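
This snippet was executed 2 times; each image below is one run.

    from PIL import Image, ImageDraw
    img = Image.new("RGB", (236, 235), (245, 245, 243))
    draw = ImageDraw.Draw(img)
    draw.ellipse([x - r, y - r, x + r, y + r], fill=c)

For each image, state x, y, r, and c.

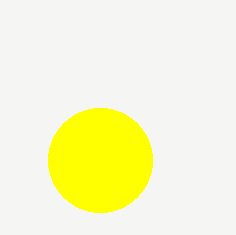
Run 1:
x = 100
y = 160
r = 52
c = 'yellow'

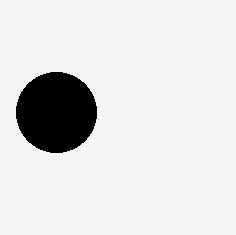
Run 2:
x = 56, y = 112, r = 40, c = 'black'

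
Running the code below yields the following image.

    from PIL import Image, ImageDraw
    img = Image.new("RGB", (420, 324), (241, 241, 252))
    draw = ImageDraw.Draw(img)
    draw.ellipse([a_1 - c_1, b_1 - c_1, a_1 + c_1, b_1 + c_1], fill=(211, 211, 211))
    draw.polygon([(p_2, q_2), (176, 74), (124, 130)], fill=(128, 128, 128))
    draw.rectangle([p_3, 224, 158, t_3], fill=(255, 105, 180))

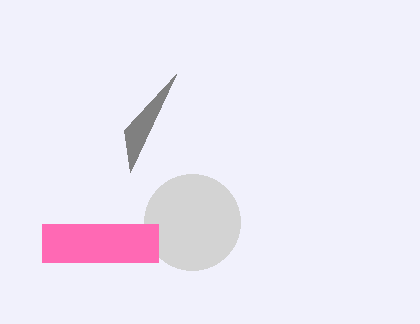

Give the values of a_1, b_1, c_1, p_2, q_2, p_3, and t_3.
a_1 = 192; b_1 = 222; c_1 = 48; p_2 = 130; q_2 = 172; p_3 = 42; t_3 = 262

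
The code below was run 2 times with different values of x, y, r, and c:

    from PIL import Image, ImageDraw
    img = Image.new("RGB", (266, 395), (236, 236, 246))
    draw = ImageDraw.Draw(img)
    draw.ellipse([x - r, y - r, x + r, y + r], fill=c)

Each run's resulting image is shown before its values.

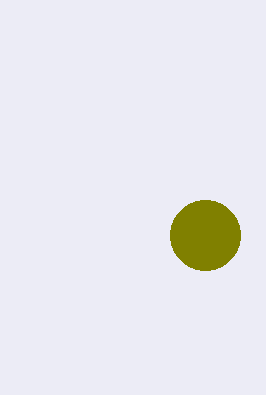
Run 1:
x = 205; y = 235; r = 35; c = 'olive'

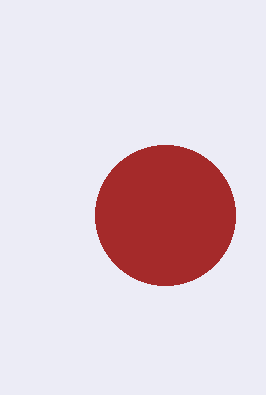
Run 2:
x = 165
y = 215
r = 70
c = 'brown'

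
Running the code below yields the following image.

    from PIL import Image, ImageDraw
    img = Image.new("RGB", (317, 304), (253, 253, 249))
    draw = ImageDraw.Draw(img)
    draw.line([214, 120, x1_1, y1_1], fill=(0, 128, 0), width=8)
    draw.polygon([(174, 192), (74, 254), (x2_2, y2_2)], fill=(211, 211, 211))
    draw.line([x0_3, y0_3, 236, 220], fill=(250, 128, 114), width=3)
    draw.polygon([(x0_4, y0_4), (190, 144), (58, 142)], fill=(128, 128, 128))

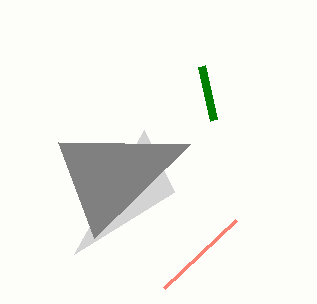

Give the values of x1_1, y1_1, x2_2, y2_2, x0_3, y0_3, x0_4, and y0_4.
x1_1 = 202; y1_1 = 66; x2_2 = 144; y2_2 = 130; x0_3 = 164; y0_3 = 288; x0_4 = 94; y0_4 = 238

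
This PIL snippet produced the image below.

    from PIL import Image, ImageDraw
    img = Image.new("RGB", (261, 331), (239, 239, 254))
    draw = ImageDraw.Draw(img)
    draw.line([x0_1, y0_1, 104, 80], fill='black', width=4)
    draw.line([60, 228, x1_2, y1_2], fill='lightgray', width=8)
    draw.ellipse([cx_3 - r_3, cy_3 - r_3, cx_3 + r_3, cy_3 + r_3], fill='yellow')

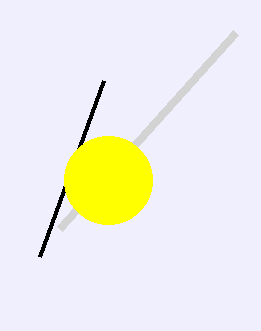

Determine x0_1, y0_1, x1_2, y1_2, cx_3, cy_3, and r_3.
x0_1 = 40, y0_1 = 256, x1_2 = 236, y1_2 = 32, cx_3 = 108, cy_3 = 180, r_3 = 44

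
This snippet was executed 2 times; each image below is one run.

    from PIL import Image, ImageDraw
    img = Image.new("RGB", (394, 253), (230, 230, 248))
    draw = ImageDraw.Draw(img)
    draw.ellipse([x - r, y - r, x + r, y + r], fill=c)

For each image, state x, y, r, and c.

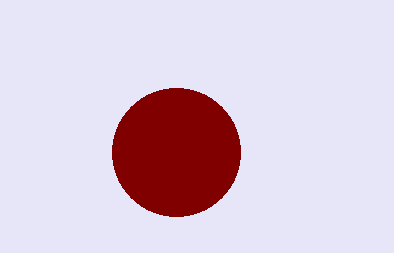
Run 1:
x = 176, y = 152, r = 64, c = 'maroon'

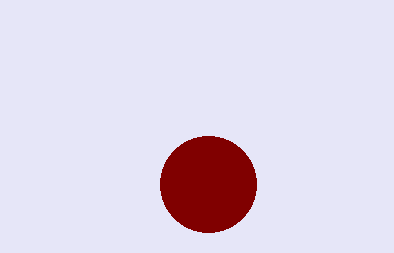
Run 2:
x = 208
y = 184
r = 48
c = 'maroon'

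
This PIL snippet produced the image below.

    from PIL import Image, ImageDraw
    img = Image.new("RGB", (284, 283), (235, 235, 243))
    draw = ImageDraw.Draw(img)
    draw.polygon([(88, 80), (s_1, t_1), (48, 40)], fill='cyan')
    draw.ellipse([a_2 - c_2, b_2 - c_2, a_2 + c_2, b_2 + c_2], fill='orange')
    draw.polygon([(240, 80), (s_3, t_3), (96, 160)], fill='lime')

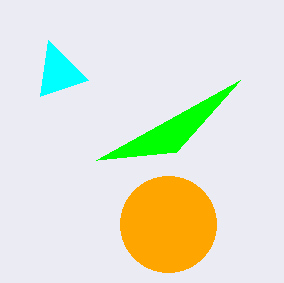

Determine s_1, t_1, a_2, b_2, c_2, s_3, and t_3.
s_1 = 40, t_1 = 96, a_2 = 168, b_2 = 224, c_2 = 48, s_3 = 176, t_3 = 152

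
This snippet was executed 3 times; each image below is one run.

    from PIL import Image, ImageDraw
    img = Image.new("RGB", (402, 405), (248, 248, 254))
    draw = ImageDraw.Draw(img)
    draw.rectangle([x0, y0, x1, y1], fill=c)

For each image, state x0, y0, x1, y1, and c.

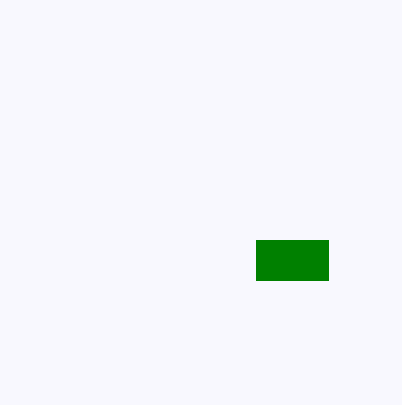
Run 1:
x0 = 256
y0 = 240
x1 = 328
y1 = 280
c = 'green'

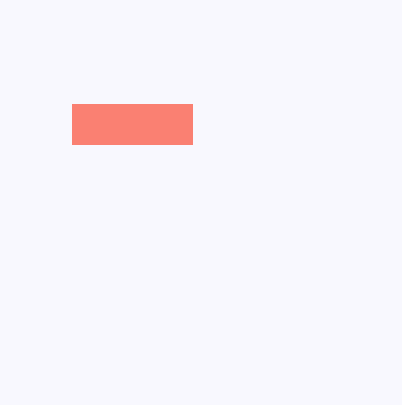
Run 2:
x0 = 72, y0 = 104, x1 = 192, y1 = 144, c = 'salmon'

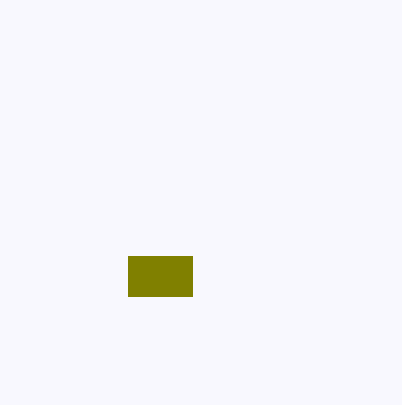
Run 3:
x0 = 128, y0 = 256, x1 = 192, y1 = 296, c = 'olive'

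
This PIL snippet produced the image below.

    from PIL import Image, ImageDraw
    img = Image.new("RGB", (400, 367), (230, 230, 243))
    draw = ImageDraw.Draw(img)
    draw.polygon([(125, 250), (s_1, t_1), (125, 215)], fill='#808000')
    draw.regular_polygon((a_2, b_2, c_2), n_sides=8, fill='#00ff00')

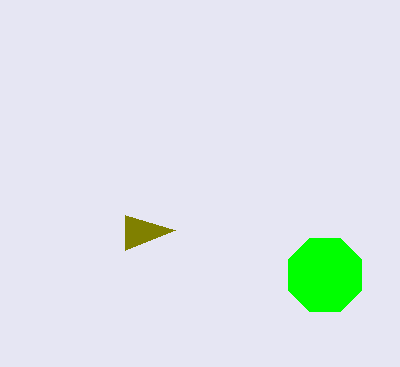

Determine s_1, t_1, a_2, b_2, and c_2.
s_1 = 175, t_1 = 230, a_2 = 325, b_2 = 275, c_2 = 40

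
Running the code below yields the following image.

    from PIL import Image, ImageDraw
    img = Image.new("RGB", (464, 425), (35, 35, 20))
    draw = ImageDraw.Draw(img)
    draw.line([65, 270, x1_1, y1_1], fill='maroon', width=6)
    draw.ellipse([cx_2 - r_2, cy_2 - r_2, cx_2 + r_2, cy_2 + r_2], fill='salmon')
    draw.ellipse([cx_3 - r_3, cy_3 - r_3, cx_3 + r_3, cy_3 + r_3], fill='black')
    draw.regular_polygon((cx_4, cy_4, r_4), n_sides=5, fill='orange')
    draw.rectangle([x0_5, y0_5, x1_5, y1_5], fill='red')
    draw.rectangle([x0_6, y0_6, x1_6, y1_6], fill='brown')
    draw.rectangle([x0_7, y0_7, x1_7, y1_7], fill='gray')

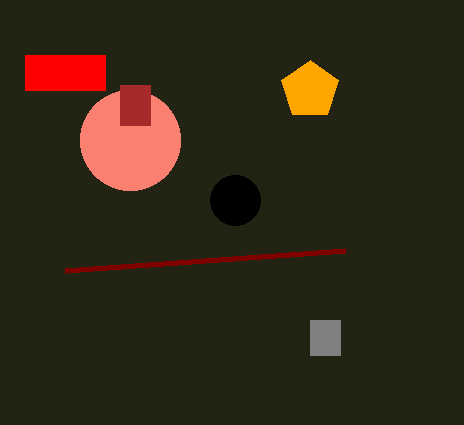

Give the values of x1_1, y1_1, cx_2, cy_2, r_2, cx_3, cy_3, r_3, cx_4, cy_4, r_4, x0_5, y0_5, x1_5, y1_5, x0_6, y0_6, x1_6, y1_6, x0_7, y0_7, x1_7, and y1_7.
x1_1 = 345
y1_1 = 250
cx_2 = 130
cy_2 = 140
r_2 = 50
cx_3 = 235
cy_3 = 200
r_3 = 25
cx_4 = 310
cy_4 = 90
r_4 = 30
x0_5 = 25
y0_5 = 55
x1_5 = 105
y1_5 = 90
x0_6 = 120
y0_6 = 85
x1_6 = 150
y1_6 = 125
x0_7 = 310
y0_7 = 320
x1_7 = 340
y1_7 = 355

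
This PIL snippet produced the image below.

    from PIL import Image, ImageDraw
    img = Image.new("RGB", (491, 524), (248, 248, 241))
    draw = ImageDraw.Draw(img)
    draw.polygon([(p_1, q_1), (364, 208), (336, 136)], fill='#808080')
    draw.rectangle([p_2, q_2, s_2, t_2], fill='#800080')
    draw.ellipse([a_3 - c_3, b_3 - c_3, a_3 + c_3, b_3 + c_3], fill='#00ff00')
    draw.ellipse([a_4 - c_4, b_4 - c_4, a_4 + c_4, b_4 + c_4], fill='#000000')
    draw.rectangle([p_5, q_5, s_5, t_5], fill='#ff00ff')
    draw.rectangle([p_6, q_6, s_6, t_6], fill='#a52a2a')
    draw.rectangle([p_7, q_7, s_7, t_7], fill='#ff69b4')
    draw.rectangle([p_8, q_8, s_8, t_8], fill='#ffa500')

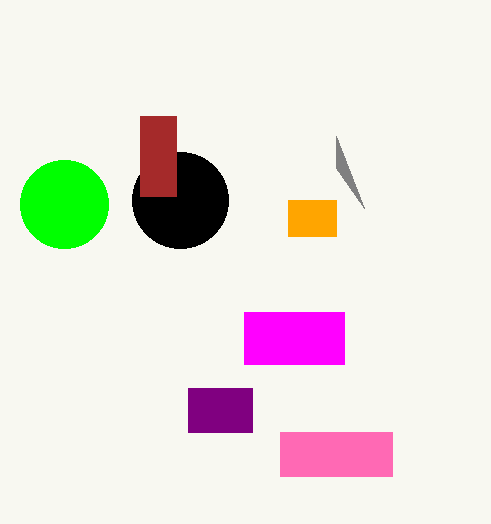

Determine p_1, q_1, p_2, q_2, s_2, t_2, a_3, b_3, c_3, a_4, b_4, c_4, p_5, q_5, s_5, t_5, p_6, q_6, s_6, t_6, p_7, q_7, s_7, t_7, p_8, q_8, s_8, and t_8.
p_1 = 336; q_1 = 168; p_2 = 188; q_2 = 388; s_2 = 252; t_2 = 432; a_3 = 64; b_3 = 204; c_3 = 44; a_4 = 180; b_4 = 200; c_4 = 48; p_5 = 244; q_5 = 312; s_5 = 344; t_5 = 364; p_6 = 140; q_6 = 116; s_6 = 176; t_6 = 196; p_7 = 280; q_7 = 432; s_7 = 392; t_7 = 476; p_8 = 288; q_8 = 200; s_8 = 336; t_8 = 236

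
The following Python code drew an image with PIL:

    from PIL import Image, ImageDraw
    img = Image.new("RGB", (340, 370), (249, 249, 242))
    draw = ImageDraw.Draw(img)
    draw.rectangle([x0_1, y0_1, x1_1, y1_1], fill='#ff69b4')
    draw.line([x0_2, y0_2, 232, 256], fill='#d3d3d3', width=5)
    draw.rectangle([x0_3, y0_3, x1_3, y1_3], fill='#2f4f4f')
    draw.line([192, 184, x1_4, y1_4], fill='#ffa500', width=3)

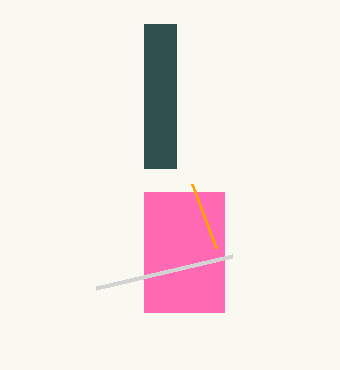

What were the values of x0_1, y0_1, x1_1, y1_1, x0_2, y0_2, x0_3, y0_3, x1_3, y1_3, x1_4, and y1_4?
x0_1 = 144; y0_1 = 192; x1_1 = 224; y1_1 = 312; x0_2 = 96; y0_2 = 288; x0_3 = 144; y0_3 = 24; x1_3 = 176; y1_3 = 168; x1_4 = 216; y1_4 = 248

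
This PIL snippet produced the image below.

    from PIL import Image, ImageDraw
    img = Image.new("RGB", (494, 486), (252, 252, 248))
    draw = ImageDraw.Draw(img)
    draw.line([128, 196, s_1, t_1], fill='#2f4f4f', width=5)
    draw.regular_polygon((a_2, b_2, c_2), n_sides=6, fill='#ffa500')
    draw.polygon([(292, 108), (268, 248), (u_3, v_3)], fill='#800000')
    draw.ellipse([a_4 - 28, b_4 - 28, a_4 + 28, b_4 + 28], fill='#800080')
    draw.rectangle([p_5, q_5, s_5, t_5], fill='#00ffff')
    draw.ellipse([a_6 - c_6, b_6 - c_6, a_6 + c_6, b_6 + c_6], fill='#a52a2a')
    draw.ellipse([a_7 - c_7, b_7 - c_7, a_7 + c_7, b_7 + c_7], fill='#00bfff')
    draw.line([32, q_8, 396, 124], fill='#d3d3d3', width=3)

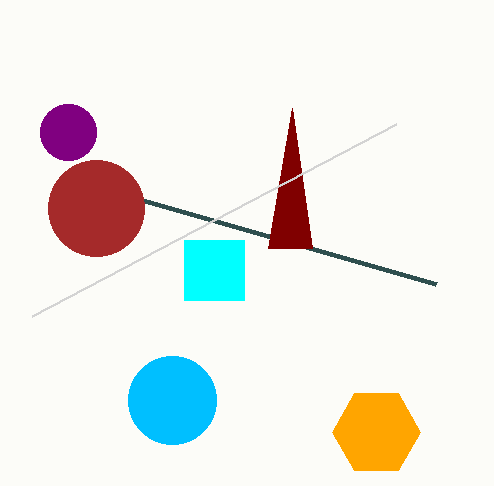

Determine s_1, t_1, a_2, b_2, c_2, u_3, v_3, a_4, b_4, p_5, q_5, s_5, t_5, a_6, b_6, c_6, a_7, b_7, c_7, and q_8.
s_1 = 436, t_1 = 284, a_2 = 376, b_2 = 432, c_2 = 44, u_3 = 312, v_3 = 248, a_4 = 68, b_4 = 132, p_5 = 184, q_5 = 240, s_5 = 244, t_5 = 300, a_6 = 96, b_6 = 208, c_6 = 48, a_7 = 172, b_7 = 400, c_7 = 44, q_8 = 316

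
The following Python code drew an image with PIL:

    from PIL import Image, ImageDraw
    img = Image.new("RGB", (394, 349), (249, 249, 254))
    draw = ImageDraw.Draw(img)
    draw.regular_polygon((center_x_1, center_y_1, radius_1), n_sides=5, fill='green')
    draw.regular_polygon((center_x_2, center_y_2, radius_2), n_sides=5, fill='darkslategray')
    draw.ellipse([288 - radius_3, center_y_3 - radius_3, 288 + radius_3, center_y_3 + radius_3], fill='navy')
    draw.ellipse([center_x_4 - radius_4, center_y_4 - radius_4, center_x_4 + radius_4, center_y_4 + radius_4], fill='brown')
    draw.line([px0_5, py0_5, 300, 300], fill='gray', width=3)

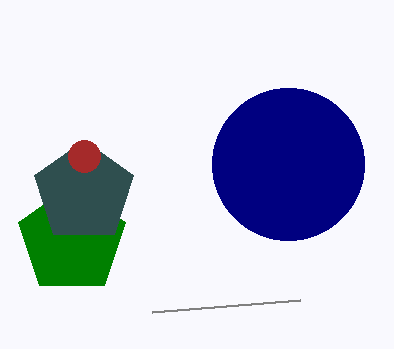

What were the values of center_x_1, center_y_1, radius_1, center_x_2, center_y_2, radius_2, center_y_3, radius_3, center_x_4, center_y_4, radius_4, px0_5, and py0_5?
center_x_1 = 72, center_y_1 = 240, radius_1 = 56, center_x_2 = 84, center_y_2 = 192, radius_2 = 52, center_y_3 = 164, radius_3 = 76, center_x_4 = 84, center_y_4 = 156, radius_4 = 16, px0_5 = 152, py0_5 = 312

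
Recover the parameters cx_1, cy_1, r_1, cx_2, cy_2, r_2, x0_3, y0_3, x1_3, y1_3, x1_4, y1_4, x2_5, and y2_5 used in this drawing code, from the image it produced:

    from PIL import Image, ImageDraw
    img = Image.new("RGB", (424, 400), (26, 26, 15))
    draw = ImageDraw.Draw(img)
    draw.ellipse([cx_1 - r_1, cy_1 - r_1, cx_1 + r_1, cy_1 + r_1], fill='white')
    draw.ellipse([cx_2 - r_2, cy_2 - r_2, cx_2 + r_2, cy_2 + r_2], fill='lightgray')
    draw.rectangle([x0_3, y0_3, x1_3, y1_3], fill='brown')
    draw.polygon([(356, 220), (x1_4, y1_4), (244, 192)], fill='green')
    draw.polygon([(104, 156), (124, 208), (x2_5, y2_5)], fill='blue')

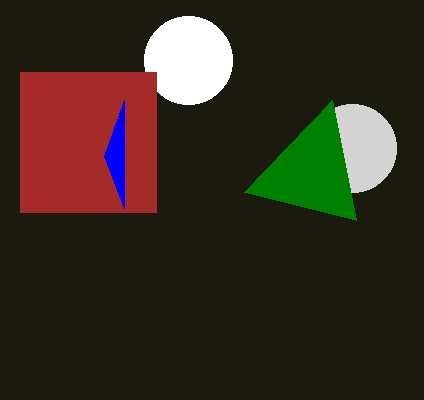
cx_1 = 188; cy_1 = 60; r_1 = 44; cx_2 = 352; cy_2 = 148; r_2 = 44; x0_3 = 20; y0_3 = 72; x1_3 = 156; y1_3 = 212; x1_4 = 332; y1_4 = 100; x2_5 = 124; y2_5 = 100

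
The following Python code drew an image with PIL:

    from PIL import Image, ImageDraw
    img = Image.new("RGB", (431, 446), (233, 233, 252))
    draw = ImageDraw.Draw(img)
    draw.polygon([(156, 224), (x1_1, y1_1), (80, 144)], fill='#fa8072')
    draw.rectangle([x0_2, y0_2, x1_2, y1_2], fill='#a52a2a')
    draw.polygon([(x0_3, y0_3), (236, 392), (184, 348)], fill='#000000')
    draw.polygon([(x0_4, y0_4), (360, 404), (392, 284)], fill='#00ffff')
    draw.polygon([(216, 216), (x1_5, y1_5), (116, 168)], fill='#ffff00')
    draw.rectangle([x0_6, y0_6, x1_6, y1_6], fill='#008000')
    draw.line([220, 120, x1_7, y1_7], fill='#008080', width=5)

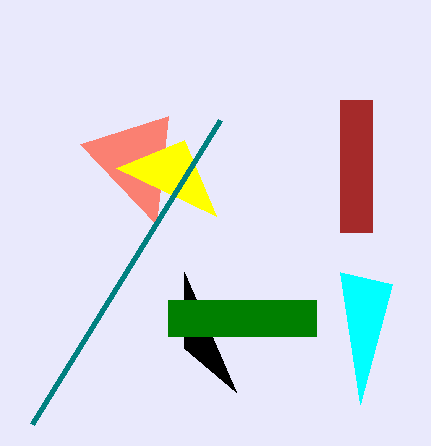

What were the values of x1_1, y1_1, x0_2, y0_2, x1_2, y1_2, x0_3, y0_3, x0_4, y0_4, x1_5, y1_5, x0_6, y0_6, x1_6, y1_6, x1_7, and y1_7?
x1_1 = 168; y1_1 = 116; x0_2 = 340; y0_2 = 100; x1_2 = 372; y1_2 = 232; x0_3 = 184; y0_3 = 272; x0_4 = 340; y0_4 = 272; x1_5 = 184; y1_5 = 140; x0_6 = 168; y0_6 = 300; x1_6 = 316; y1_6 = 336; x1_7 = 32; y1_7 = 424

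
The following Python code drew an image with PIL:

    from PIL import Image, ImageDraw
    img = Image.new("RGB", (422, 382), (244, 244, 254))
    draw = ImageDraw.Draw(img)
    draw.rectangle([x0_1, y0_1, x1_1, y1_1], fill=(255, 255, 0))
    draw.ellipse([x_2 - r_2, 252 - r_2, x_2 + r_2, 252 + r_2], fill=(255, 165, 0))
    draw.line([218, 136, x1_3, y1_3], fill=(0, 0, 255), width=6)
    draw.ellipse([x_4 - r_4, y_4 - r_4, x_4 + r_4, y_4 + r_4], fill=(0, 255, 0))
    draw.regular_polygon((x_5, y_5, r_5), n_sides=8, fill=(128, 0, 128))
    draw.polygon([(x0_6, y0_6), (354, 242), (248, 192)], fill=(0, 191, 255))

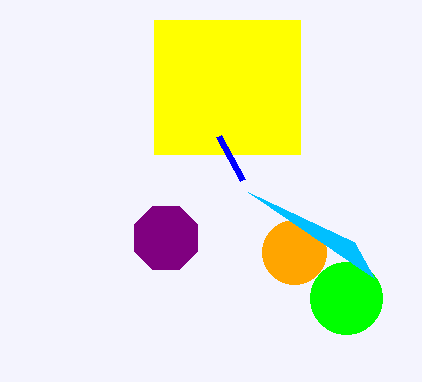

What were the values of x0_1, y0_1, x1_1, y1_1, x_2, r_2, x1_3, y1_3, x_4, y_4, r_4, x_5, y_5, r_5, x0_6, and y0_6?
x0_1 = 154, y0_1 = 20, x1_1 = 300, y1_1 = 154, x_2 = 294, r_2 = 32, x1_3 = 242, y1_3 = 180, x_4 = 346, y_4 = 298, r_4 = 36, x_5 = 166, y_5 = 238, r_5 = 34, x0_6 = 374, y0_6 = 278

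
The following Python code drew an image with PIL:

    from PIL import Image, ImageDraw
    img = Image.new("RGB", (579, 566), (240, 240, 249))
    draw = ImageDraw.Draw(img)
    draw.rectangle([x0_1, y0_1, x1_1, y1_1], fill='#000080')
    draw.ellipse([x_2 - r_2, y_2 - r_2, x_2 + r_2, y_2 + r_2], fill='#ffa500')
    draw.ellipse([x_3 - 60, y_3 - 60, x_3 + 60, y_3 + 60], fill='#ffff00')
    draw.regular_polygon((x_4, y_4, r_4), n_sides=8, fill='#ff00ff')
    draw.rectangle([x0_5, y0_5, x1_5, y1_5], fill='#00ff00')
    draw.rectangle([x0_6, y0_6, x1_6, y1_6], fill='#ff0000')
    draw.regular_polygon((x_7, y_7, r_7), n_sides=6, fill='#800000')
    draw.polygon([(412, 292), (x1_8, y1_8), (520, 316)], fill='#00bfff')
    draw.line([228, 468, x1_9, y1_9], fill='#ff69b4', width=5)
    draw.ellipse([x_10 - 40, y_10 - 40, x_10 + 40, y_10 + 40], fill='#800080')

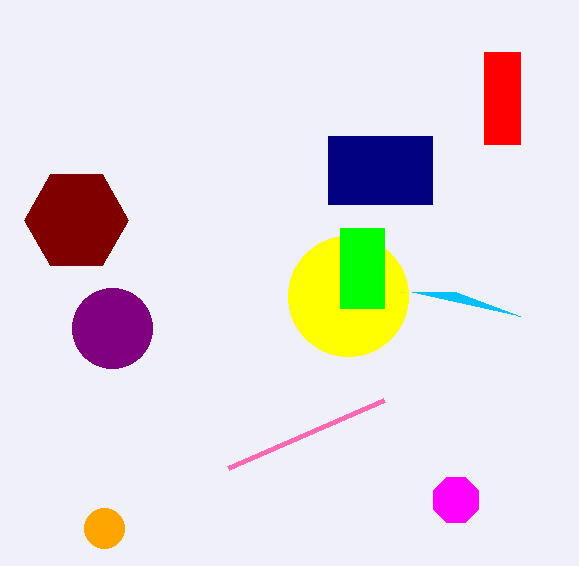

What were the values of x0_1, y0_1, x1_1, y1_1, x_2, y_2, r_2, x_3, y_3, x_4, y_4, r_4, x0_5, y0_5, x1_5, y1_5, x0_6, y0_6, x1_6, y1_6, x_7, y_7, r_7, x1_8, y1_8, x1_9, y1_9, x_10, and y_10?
x0_1 = 328; y0_1 = 136; x1_1 = 432; y1_1 = 204; x_2 = 104; y_2 = 528; r_2 = 20; x_3 = 348; y_3 = 296; x_4 = 456; y_4 = 500; r_4 = 24; x0_5 = 340; y0_5 = 228; x1_5 = 384; y1_5 = 308; x0_6 = 484; y0_6 = 52; x1_6 = 520; y1_6 = 144; x_7 = 76; y_7 = 220; r_7 = 52; x1_8 = 456; y1_8 = 292; x1_9 = 384; y1_9 = 400; x_10 = 112; y_10 = 328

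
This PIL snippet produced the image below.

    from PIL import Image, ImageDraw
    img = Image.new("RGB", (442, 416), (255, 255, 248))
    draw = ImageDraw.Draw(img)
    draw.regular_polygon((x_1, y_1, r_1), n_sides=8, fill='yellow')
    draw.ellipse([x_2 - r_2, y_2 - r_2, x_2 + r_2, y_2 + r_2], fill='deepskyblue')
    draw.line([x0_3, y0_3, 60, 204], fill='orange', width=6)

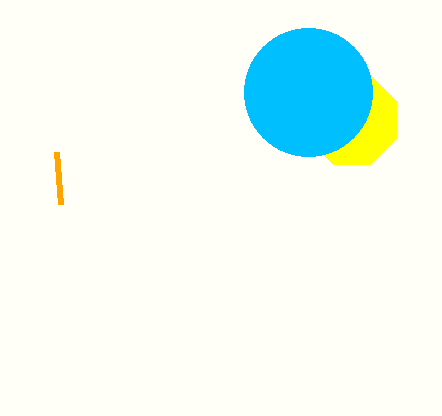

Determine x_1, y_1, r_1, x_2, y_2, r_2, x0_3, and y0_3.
x_1 = 352; y_1 = 120; r_1 = 48; x_2 = 308; y_2 = 92; r_2 = 64; x0_3 = 56; y0_3 = 152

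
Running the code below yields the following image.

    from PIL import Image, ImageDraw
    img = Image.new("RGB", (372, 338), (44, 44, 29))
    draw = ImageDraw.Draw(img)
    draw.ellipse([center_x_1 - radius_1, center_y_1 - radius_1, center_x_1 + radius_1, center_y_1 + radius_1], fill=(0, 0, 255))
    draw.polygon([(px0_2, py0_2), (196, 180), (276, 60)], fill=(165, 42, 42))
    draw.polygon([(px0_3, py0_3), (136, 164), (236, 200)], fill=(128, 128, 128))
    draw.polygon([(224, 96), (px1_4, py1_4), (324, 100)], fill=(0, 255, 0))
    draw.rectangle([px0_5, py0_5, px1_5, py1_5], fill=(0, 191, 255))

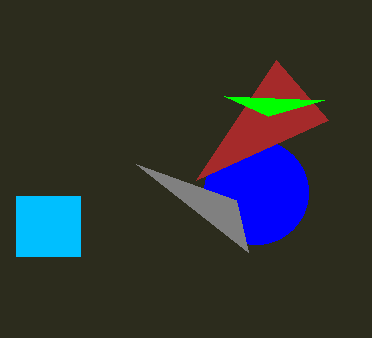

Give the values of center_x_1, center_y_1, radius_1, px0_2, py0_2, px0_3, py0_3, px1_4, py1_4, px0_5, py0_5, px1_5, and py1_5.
center_x_1 = 256, center_y_1 = 192, radius_1 = 52, px0_2 = 328, py0_2 = 120, px0_3 = 248, py0_3 = 252, px1_4 = 268, py1_4 = 116, px0_5 = 16, py0_5 = 196, px1_5 = 80, py1_5 = 256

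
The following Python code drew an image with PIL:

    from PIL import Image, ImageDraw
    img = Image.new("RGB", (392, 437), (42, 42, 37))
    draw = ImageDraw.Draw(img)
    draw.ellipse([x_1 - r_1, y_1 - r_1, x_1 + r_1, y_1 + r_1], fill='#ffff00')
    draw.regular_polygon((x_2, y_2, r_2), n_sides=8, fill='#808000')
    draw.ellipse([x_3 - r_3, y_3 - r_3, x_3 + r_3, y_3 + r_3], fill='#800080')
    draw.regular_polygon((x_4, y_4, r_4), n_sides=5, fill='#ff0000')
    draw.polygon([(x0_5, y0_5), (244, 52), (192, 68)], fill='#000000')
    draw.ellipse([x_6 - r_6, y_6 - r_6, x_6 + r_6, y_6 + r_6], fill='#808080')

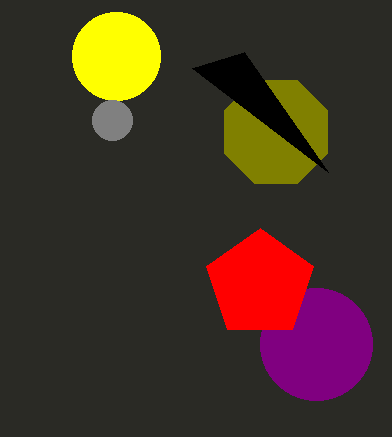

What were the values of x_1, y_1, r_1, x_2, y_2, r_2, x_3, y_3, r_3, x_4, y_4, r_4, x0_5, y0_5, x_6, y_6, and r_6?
x_1 = 116
y_1 = 56
r_1 = 44
x_2 = 276
y_2 = 132
r_2 = 56
x_3 = 316
y_3 = 344
r_3 = 56
x_4 = 260
y_4 = 284
r_4 = 56
x0_5 = 328
y0_5 = 172
x_6 = 112
y_6 = 120
r_6 = 20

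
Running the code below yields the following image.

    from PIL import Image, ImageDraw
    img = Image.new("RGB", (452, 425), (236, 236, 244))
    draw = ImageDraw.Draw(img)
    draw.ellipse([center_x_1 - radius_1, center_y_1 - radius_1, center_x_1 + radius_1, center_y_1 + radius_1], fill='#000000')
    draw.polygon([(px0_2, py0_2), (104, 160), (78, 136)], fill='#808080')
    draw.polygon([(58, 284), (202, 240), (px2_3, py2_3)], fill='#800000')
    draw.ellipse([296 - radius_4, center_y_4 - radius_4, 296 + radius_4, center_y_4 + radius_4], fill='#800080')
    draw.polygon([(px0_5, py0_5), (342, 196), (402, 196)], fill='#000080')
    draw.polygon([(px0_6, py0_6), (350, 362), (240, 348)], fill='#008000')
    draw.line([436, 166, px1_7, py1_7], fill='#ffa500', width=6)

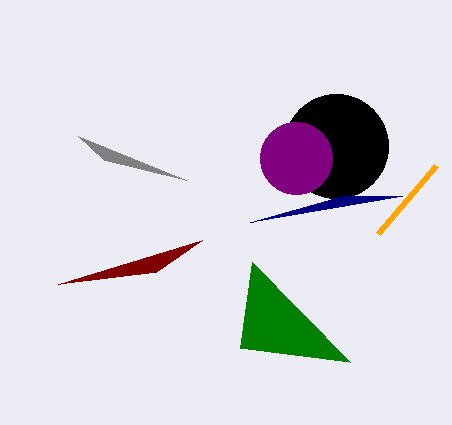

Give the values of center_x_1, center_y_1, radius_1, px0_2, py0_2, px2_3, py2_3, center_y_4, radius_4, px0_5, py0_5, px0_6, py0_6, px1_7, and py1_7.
center_x_1 = 336; center_y_1 = 146; radius_1 = 52; px0_2 = 186; py0_2 = 180; px2_3 = 156; py2_3 = 272; center_y_4 = 158; radius_4 = 36; px0_5 = 250; py0_5 = 222; px0_6 = 252; py0_6 = 262; px1_7 = 378; py1_7 = 234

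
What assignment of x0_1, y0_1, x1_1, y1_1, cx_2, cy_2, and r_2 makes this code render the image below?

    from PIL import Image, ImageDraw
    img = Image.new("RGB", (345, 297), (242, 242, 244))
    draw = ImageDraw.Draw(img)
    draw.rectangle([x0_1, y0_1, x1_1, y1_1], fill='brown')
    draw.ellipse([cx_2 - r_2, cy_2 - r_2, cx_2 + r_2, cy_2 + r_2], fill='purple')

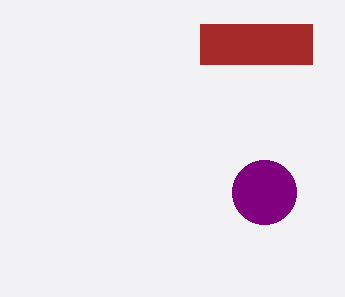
x0_1 = 200
y0_1 = 24
x1_1 = 312
y1_1 = 64
cx_2 = 264
cy_2 = 192
r_2 = 32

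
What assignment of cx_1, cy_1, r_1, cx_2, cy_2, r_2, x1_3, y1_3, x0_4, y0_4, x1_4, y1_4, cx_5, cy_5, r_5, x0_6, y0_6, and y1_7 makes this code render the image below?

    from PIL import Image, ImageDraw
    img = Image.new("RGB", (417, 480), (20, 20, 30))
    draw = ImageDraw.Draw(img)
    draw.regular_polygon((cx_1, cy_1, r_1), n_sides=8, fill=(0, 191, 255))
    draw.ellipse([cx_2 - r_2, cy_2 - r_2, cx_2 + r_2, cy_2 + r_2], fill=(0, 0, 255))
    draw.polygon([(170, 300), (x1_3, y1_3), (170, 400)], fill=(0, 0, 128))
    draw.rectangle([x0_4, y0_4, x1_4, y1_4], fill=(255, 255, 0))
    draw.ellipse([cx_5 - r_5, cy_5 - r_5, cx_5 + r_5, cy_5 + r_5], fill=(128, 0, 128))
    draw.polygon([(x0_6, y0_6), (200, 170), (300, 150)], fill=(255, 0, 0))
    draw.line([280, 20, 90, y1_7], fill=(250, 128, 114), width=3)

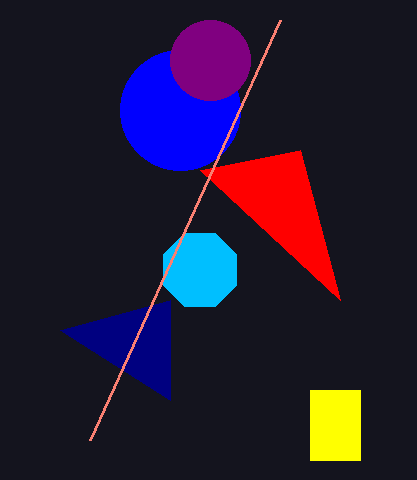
cx_1 = 200; cy_1 = 270; r_1 = 40; cx_2 = 180; cy_2 = 110; r_2 = 60; x1_3 = 60; y1_3 = 330; x0_4 = 310; y0_4 = 390; x1_4 = 360; y1_4 = 460; cx_5 = 210; cy_5 = 60; r_5 = 40; x0_6 = 340; y0_6 = 300; y1_7 = 440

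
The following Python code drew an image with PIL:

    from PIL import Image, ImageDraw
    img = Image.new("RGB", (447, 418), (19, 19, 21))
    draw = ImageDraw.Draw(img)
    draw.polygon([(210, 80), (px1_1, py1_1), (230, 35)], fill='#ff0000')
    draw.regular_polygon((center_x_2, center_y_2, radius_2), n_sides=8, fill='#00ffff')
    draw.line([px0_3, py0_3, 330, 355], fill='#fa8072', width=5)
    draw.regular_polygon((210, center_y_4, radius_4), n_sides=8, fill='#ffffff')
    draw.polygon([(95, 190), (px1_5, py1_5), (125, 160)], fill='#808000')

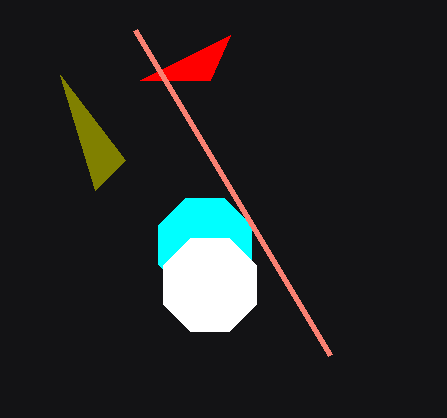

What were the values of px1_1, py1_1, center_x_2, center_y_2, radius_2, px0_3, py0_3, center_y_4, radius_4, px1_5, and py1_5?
px1_1 = 140; py1_1 = 80; center_x_2 = 205; center_y_2 = 245; radius_2 = 50; px0_3 = 135; py0_3 = 30; center_y_4 = 285; radius_4 = 50; px1_5 = 60; py1_5 = 75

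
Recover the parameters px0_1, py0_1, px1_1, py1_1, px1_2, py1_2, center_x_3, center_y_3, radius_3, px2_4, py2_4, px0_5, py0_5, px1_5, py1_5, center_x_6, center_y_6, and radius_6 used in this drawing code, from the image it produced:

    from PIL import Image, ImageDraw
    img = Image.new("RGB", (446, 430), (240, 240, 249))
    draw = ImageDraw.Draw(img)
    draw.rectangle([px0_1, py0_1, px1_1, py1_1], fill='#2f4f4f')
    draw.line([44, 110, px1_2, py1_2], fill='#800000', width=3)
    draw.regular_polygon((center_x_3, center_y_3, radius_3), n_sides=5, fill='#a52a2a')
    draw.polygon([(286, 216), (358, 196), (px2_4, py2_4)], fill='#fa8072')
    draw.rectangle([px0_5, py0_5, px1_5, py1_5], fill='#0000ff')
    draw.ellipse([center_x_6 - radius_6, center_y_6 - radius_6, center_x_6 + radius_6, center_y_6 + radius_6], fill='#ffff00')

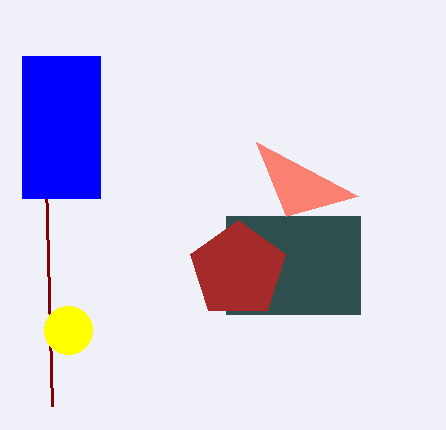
px0_1 = 226, py0_1 = 216, px1_1 = 360, py1_1 = 314, px1_2 = 52, py1_2 = 406, center_x_3 = 238, center_y_3 = 270, radius_3 = 50, px2_4 = 256, py2_4 = 142, px0_5 = 22, py0_5 = 56, px1_5 = 100, py1_5 = 198, center_x_6 = 68, center_y_6 = 330, radius_6 = 24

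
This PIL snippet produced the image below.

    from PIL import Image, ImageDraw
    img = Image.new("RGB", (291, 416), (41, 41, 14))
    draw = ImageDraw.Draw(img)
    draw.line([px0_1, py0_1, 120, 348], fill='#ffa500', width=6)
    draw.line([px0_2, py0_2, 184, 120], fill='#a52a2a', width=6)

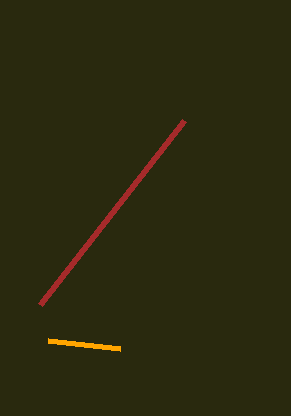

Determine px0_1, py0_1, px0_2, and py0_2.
px0_1 = 48; py0_1 = 340; px0_2 = 40; py0_2 = 304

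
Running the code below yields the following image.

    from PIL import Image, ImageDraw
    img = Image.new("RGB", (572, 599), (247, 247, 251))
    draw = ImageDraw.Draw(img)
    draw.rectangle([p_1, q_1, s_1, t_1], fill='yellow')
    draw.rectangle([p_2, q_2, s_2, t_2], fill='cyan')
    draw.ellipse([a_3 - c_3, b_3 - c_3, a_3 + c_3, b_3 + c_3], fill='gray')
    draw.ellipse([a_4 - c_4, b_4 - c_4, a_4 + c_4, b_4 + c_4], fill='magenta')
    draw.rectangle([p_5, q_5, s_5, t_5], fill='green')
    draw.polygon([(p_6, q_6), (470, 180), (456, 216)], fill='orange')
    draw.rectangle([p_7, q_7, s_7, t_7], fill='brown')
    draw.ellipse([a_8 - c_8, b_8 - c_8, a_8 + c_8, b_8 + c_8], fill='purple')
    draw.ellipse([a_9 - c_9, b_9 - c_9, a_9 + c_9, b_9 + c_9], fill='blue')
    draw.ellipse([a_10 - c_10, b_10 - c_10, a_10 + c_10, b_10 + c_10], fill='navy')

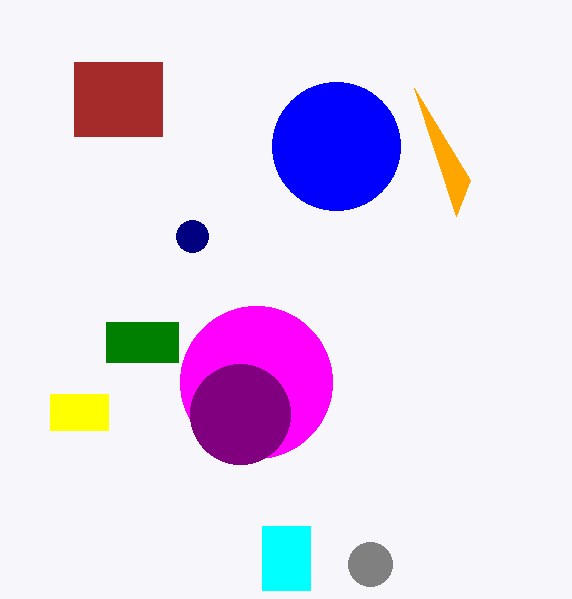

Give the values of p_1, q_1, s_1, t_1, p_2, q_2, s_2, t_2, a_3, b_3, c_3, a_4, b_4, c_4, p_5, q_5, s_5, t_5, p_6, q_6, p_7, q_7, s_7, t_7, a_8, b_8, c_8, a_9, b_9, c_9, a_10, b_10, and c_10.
p_1 = 50, q_1 = 394, s_1 = 108, t_1 = 430, p_2 = 262, q_2 = 526, s_2 = 310, t_2 = 590, a_3 = 370, b_3 = 564, c_3 = 22, a_4 = 256, b_4 = 382, c_4 = 76, p_5 = 106, q_5 = 322, s_5 = 178, t_5 = 362, p_6 = 414, q_6 = 88, p_7 = 74, q_7 = 62, s_7 = 162, t_7 = 136, a_8 = 240, b_8 = 414, c_8 = 50, a_9 = 336, b_9 = 146, c_9 = 64, a_10 = 192, b_10 = 236, c_10 = 16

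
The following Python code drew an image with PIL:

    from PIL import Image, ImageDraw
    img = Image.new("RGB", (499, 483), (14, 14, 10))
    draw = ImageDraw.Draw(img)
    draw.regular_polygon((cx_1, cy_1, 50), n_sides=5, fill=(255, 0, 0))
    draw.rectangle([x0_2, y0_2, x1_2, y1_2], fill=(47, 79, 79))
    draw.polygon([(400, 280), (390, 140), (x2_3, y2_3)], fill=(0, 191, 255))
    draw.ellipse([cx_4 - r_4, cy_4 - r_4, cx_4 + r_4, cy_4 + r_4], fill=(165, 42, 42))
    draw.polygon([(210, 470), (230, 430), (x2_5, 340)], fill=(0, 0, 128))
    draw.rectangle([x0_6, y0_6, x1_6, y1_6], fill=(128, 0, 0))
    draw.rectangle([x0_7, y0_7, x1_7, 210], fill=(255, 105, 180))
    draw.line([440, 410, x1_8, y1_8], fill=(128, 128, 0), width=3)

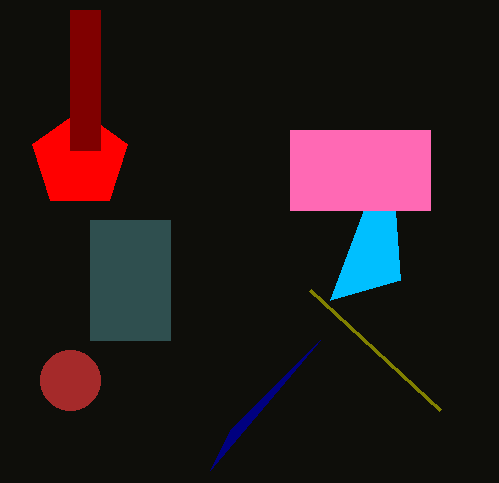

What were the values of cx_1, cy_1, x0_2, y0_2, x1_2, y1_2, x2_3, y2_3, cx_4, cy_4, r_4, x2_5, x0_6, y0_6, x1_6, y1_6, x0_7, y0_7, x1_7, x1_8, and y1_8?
cx_1 = 80
cy_1 = 160
x0_2 = 90
y0_2 = 220
x1_2 = 170
y1_2 = 340
x2_3 = 330
y2_3 = 300
cx_4 = 70
cy_4 = 380
r_4 = 30
x2_5 = 320
x0_6 = 70
y0_6 = 10
x1_6 = 100
y1_6 = 150
x0_7 = 290
y0_7 = 130
x1_7 = 430
x1_8 = 310
y1_8 = 290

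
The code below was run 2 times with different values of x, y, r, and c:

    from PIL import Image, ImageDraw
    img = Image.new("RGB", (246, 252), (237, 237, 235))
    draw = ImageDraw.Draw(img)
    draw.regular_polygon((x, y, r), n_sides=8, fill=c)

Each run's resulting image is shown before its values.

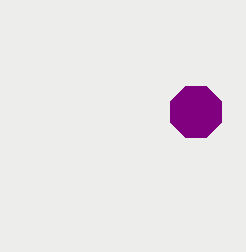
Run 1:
x = 196
y = 112
r = 28
c = 'purple'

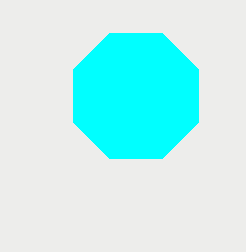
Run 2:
x = 136
y = 96
r = 68
c = 'cyan'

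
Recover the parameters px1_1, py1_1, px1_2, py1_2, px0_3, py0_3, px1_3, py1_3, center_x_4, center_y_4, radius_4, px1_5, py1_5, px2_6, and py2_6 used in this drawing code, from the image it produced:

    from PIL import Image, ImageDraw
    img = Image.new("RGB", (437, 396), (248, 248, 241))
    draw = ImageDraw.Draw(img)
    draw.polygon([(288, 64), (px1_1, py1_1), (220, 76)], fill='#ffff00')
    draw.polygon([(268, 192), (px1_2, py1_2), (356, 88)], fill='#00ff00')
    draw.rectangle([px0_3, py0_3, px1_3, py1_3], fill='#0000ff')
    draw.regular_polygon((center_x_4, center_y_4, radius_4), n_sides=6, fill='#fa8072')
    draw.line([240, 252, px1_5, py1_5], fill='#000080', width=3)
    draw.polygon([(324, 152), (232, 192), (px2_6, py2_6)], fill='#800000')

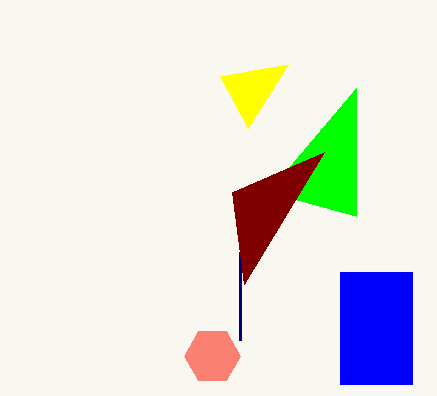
px1_1 = 248
py1_1 = 128
px1_2 = 356
py1_2 = 216
px0_3 = 340
py0_3 = 272
px1_3 = 412
py1_3 = 384
center_x_4 = 212
center_y_4 = 356
radius_4 = 28
px1_5 = 240
py1_5 = 340
px2_6 = 244
py2_6 = 284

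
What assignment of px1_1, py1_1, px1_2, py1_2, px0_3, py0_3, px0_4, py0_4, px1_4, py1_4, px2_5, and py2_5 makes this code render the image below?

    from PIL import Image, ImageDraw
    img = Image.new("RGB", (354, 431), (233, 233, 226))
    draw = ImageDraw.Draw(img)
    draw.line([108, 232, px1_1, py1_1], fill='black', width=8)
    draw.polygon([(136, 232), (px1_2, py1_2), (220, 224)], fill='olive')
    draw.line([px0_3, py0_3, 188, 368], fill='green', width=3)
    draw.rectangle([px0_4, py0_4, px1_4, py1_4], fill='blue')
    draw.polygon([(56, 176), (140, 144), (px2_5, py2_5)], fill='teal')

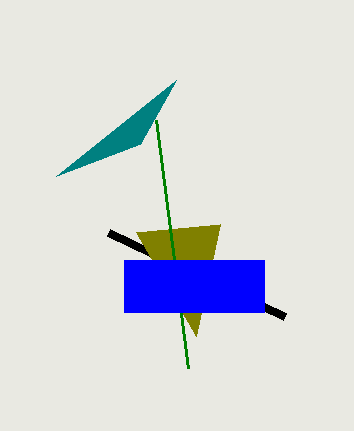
px1_1 = 284
py1_1 = 316
px1_2 = 196
py1_2 = 336
px0_3 = 156
py0_3 = 120
px0_4 = 124
py0_4 = 260
px1_4 = 264
py1_4 = 312
px2_5 = 176
py2_5 = 80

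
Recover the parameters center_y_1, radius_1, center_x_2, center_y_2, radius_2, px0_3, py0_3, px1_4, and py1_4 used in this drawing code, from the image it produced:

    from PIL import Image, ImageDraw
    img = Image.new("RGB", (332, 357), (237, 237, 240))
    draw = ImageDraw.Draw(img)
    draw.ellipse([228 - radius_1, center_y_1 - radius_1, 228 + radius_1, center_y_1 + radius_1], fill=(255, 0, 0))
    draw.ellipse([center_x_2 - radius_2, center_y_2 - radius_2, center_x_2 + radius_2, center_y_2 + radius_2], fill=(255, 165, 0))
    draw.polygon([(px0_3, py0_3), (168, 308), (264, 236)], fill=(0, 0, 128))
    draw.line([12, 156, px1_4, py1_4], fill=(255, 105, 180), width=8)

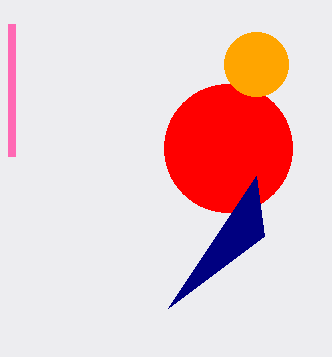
center_y_1 = 148; radius_1 = 64; center_x_2 = 256; center_y_2 = 64; radius_2 = 32; px0_3 = 256; py0_3 = 176; px1_4 = 12; py1_4 = 24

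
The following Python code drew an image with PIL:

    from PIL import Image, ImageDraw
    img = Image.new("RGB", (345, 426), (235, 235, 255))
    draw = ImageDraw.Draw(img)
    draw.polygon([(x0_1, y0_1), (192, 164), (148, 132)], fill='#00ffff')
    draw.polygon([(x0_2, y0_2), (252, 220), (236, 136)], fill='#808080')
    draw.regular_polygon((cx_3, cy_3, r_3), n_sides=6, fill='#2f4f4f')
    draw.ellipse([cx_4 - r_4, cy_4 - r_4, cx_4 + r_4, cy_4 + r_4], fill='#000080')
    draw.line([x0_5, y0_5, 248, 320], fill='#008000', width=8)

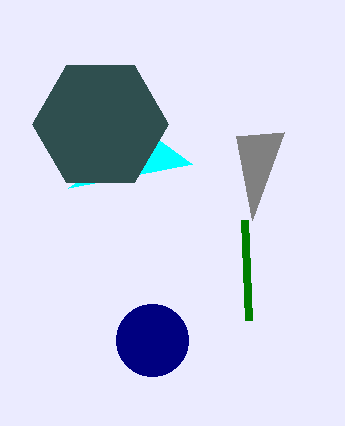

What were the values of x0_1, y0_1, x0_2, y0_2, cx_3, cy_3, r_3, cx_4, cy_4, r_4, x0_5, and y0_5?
x0_1 = 68, y0_1 = 188, x0_2 = 284, y0_2 = 132, cx_3 = 100, cy_3 = 124, r_3 = 68, cx_4 = 152, cy_4 = 340, r_4 = 36, x0_5 = 244, y0_5 = 220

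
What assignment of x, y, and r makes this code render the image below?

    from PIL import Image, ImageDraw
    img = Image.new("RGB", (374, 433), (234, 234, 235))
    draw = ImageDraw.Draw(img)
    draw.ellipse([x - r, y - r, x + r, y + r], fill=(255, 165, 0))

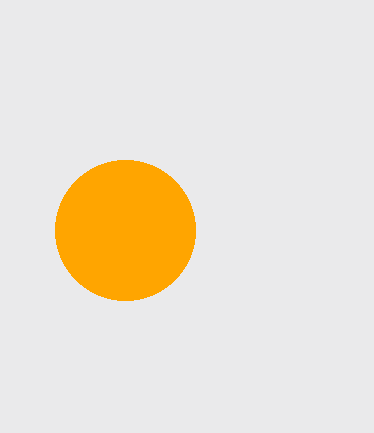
x = 125, y = 230, r = 70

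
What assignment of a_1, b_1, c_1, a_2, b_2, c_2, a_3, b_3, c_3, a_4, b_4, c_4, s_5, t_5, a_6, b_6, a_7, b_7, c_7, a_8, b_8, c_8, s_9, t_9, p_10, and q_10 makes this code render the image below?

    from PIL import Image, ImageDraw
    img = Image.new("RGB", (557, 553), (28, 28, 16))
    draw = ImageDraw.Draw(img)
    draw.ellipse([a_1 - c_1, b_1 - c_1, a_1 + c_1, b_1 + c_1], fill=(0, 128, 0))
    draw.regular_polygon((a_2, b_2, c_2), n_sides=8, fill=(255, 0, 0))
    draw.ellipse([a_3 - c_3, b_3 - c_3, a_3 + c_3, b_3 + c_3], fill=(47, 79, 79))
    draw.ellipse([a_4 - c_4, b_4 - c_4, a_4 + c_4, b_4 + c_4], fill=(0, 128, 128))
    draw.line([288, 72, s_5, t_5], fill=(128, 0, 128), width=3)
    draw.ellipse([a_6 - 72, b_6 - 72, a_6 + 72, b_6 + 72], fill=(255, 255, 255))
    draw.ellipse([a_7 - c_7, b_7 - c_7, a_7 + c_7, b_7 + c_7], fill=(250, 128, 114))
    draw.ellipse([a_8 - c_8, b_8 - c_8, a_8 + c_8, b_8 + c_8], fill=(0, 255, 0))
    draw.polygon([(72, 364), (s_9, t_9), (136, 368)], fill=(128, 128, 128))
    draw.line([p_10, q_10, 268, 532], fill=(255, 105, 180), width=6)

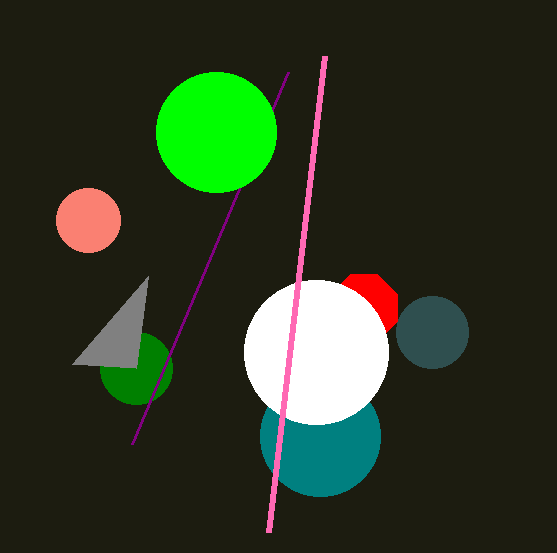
a_1 = 136
b_1 = 368
c_1 = 36
a_2 = 364
b_2 = 308
c_2 = 36
a_3 = 432
b_3 = 332
c_3 = 36
a_4 = 320
b_4 = 436
c_4 = 60
s_5 = 132
t_5 = 444
a_6 = 316
b_6 = 352
a_7 = 88
b_7 = 220
c_7 = 32
a_8 = 216
b_8 = 132
c_8 = 60
s_9 = 148
t_9 = 276
p_10 = 324
q_10 = 56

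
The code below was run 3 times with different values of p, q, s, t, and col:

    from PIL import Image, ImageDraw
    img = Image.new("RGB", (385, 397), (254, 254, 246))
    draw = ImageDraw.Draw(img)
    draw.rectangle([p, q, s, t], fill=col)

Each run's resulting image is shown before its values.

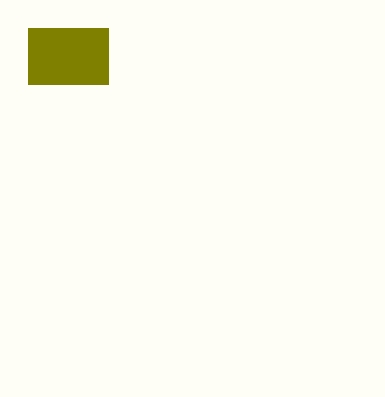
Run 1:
p = 28
q = 28
s = 108
t = 84
col = 'olive'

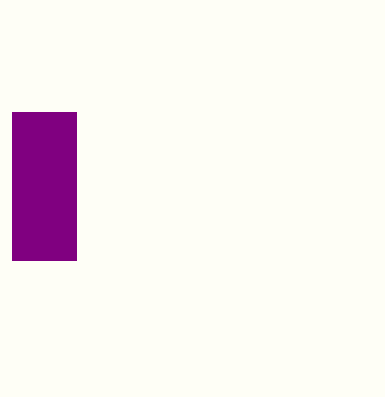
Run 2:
p = 12
q = 112
s = 76
t = 260
col = 'purple'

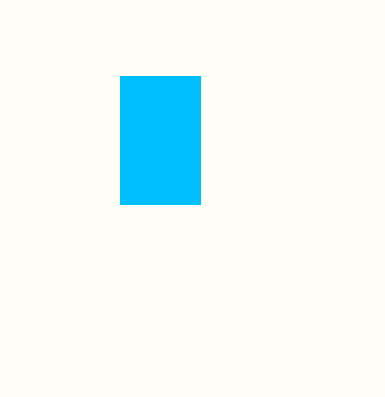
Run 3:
p = 120, q = 76, s = 200, t = 204, col = 'deepskyblue'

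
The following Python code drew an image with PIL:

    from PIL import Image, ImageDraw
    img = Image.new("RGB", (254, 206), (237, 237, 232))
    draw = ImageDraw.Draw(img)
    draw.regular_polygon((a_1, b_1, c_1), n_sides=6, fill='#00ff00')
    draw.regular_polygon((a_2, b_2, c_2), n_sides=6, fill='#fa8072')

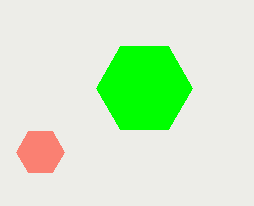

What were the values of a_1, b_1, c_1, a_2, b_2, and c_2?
a_1 = 144
b_1 = 88
c_1 = 48
a_2 = 40
b_2 = 152
c_2 = 24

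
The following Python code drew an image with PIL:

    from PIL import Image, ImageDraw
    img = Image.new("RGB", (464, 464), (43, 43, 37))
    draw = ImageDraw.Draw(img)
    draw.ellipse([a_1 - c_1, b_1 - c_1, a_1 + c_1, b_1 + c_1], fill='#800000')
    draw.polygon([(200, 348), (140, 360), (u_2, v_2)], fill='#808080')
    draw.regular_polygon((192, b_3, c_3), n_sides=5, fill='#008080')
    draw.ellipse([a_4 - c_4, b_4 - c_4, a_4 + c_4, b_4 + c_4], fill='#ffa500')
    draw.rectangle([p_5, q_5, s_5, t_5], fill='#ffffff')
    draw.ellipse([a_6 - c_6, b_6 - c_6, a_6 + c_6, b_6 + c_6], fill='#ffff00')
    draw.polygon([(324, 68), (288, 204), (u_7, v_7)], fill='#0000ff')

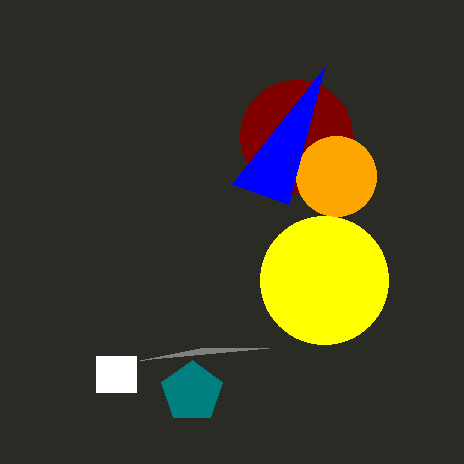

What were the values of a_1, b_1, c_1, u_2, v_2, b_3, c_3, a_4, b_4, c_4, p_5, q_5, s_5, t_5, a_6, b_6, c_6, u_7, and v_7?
a_1 = 296; b_1 = 136; c_1 = 56; u_2 = 268; v_2 = 348; b_3 = 392; c_3 = 32; a_4 = 336; b_4 = 176; c_4 = 40; p_5 = 96; q_5 = 356; s_5 = 136; t_5 = 392; a_6 = 324; b_6 = 280; c_6 = 64; u_7 = 232; v_7 = 184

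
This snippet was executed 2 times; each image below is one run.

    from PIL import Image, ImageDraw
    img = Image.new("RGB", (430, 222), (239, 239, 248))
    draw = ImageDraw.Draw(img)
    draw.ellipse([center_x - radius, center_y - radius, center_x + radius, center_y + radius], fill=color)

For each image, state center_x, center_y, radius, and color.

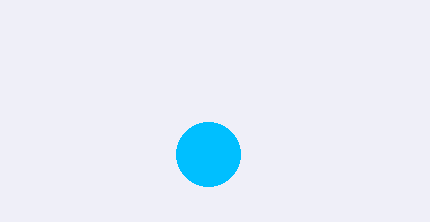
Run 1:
center_x = 208, center_y = 154, radius = 32, color = 'deepskyblue'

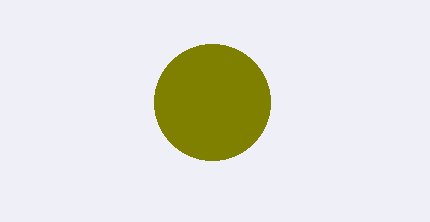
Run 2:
center_x = 212, center_y = 102, radius = 58, color = 'olive'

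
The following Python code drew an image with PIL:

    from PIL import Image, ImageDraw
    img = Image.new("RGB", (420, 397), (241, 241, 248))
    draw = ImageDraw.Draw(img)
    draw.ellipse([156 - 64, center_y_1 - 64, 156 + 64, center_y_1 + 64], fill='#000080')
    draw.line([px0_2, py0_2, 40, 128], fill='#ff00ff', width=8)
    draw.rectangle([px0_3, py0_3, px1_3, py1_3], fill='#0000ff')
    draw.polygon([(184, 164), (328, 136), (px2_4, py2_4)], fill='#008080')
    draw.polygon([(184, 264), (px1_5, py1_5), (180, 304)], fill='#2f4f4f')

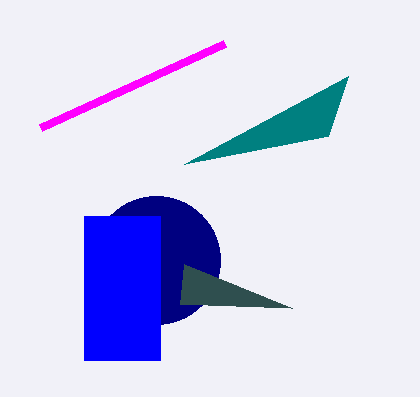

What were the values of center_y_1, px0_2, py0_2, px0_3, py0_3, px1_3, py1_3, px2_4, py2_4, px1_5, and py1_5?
center_y_1 = 260, px0_2 = 224, py0_2 = 44, px0_3 = 84, py0_3 = 216, px1_3 = 160, py1_3 = 360, px2_4 = 348, py2_4 = 76, px1_5 = 292, py1_5 = 308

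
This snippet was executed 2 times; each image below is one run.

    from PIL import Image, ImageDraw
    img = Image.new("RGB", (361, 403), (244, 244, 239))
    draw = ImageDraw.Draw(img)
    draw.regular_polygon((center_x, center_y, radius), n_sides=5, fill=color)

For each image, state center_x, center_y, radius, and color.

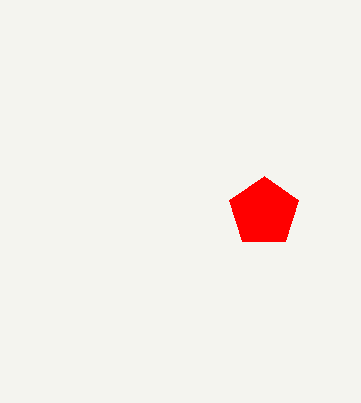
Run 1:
center_x = 264; center_y = 212; radius = 36; color = 'red'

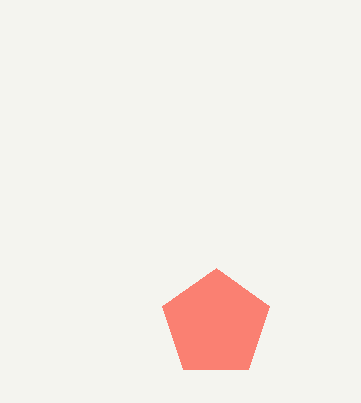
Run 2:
center_x = 216; center_y = 324; radius = 56; color = 'salmon'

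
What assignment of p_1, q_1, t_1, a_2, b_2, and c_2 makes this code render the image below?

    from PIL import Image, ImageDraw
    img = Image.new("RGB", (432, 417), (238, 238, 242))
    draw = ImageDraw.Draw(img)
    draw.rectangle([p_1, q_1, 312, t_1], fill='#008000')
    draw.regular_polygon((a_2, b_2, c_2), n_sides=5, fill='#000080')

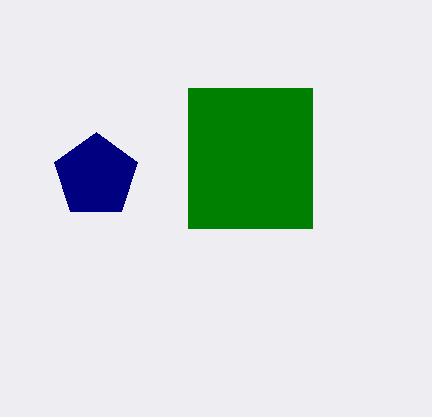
p_1 = 188
q_1 = 88
t_1 = 228
a_2 = 96
b_2 = 176
c_2 = 44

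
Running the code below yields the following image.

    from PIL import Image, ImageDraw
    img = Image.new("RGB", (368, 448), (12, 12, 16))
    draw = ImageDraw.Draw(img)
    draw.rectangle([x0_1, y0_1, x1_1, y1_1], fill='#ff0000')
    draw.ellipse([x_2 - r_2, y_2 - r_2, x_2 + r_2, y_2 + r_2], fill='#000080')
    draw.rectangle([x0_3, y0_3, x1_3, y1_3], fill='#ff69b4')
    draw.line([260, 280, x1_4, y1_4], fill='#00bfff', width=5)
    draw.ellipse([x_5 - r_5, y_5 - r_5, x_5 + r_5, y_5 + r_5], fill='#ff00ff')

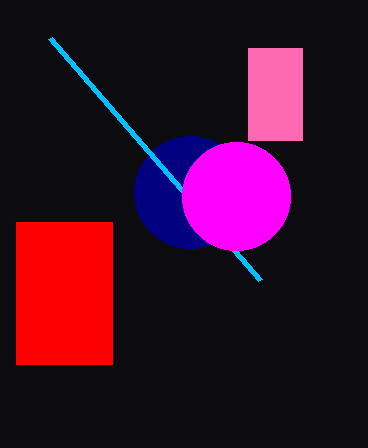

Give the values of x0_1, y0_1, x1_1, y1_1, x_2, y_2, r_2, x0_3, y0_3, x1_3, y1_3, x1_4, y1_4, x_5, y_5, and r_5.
x0_1 = 16, y0_1 = 222, x1_1 = 112, y1_1 = 364, x_2 = 190, y_2 = 192, r_2 = 56, x0_3 = 248, y0_3 = 48, x1_3 = 302, y1_3 = 140, x1_4 = 50, y1_4 = 38, x_5 = 236, y_5 = 196, r_5 = 54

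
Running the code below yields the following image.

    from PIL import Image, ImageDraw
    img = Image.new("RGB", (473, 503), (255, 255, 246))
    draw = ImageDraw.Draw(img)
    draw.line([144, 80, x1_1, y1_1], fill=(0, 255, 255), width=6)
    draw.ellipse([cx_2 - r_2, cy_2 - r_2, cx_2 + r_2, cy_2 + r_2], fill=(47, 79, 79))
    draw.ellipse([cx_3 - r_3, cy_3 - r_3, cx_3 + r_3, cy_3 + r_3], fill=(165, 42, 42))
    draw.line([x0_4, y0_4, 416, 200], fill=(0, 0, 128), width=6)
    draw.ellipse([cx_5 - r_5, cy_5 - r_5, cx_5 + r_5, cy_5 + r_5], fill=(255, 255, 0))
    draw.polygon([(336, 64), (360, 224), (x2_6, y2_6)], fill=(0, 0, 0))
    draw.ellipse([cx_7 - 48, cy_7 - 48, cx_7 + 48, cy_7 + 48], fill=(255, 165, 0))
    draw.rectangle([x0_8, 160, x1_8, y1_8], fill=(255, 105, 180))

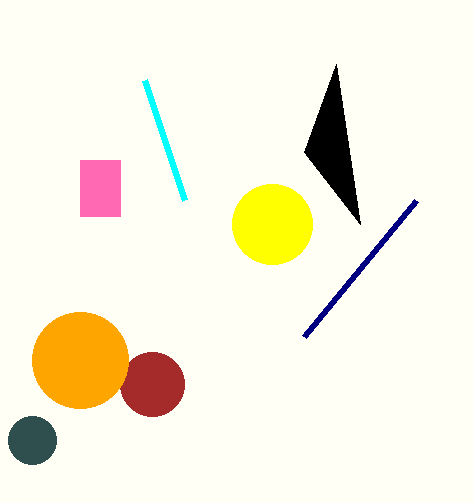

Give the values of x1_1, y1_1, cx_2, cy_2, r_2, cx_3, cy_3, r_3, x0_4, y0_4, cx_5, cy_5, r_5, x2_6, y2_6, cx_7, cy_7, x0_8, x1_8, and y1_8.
x1_1 = 184; y1_1 = 200; cx_2 = 32; cy_2 = 440; r_2 = 24; cx_3 = 152; cy_3 = 384; r_3 = 32; x0_4 = 304; y0_4 = 336; cx_5 = 272; cy_5 = 224; r_5 = 40; x2_6 = 304; y2_6 = 152; cx_7 = 80; cy_7 = 360; x0_8 = 80; x1_8 = 120; y1_8 = 216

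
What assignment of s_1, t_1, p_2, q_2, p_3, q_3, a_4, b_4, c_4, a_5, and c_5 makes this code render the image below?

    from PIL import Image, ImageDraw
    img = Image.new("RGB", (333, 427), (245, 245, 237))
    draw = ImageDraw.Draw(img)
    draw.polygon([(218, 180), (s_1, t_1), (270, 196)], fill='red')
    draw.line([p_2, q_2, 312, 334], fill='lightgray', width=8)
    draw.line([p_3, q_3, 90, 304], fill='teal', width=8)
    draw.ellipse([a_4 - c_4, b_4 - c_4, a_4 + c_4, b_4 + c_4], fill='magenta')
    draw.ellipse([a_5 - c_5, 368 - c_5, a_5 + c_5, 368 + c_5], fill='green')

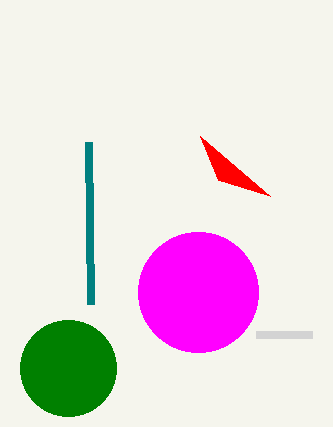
s_1 = 200
t_1 = 136
p_2 = 256
q_2 = 334
p_3 = 88
q_3 = 142
a_4 = 198
b_4 = 292
c_4 = 60
a_5 = 68
c_5 = 48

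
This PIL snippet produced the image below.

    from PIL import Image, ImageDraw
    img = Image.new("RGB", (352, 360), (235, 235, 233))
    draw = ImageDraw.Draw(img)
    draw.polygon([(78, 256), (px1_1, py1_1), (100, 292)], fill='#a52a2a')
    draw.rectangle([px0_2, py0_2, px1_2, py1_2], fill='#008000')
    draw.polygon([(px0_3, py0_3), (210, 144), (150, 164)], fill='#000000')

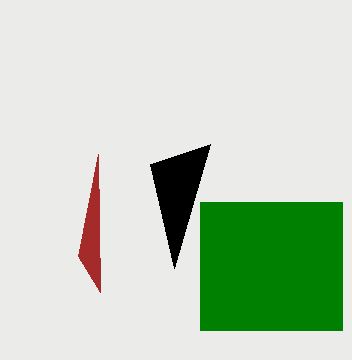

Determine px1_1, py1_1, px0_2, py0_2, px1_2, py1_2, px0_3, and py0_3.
px1_1 = 98, py1_1 = 154, px0_2 = 200, py0_2 = 202, px1_2 = 342, py1_2 = 330, px0_3 = 174, py0_3 = 268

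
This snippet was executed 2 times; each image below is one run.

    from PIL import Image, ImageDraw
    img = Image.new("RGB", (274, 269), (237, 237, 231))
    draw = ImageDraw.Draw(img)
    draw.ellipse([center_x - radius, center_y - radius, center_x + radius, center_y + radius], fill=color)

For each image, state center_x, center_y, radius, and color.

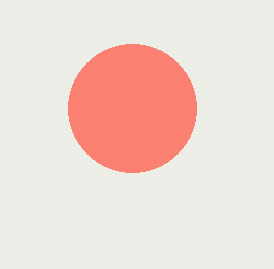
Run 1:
center_x = 132; center_y = 108; radius = 64; color = 'salmon'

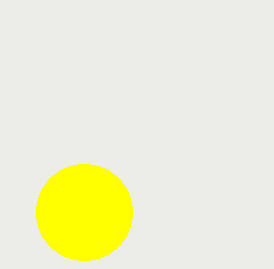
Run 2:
center_x = 84
center_y = 212
radius = 48
color = 'yellow'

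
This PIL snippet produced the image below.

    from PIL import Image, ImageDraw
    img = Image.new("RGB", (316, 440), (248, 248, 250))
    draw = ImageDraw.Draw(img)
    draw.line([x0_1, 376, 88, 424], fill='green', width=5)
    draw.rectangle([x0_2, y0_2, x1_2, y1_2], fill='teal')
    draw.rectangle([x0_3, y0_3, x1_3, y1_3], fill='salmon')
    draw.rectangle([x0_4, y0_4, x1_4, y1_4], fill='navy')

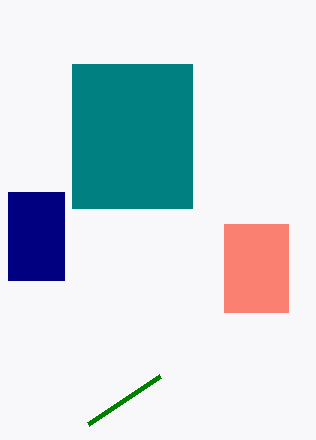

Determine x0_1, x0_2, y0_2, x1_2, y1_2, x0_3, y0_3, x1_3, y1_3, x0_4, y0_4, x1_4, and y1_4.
x0_1 = 160, x0_2 = 72, y0_2 = 64, x1_2 = 192, y1_2 = 208, x0_3 = 224, y0_3 = 224, x1_3 = 288, y1_3 = 312, x0_4 = 8, y0_4 = 192, x1_4 = 64, y1_4 = 280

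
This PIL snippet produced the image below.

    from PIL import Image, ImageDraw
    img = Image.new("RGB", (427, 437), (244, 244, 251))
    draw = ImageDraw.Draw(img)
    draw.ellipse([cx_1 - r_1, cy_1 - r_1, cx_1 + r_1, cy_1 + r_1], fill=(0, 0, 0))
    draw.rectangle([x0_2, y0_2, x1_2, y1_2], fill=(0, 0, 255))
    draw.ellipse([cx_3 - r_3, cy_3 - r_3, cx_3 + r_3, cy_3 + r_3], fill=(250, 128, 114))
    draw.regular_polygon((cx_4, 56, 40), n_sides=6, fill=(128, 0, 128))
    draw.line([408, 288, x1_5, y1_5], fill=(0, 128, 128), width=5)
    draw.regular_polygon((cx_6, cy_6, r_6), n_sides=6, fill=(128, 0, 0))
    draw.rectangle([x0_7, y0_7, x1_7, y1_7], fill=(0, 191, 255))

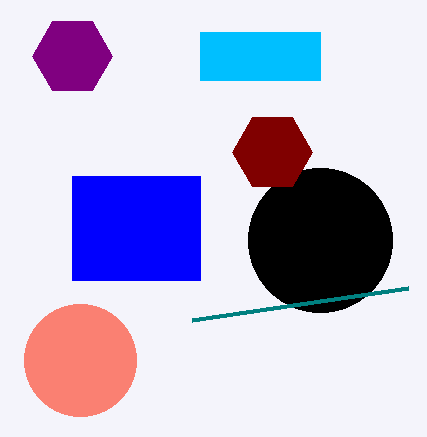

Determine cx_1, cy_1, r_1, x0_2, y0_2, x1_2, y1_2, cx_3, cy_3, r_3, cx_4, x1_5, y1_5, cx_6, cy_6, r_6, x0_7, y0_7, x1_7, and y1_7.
cx_1 = 320; cy_1 = 240; r_1 = 72; x0_2 = 72; y0_2 = 176; x1_2 = 200; y1_2 = 280; cx_3 = 80; cy_3 = 360; r_3 = 56; cx_4 = 72; x1_5 = 192; y1_5 = 320; cx_6 = 272; cy_6 = 152; r_6 = 40; x0_7 = 200; y0_7 = 32; x1_7 = 320; y1_7 = 80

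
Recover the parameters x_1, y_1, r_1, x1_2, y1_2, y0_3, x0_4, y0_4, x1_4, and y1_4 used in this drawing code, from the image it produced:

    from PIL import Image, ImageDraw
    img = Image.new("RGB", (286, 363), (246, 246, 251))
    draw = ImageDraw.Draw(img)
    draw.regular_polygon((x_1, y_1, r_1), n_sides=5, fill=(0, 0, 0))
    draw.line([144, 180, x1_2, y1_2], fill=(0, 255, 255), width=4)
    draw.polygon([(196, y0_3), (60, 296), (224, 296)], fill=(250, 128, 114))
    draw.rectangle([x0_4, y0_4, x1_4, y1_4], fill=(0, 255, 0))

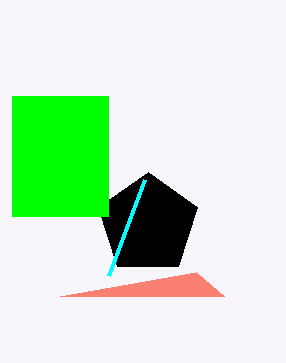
x_1 = 148, y_1 = 224, r_1 = 52, x1_2 = 108, y1_2 = 276, y0_3 = 272, x0_4 = 12, y0_4 = 96, x1_4 = 108, y1_4 = 216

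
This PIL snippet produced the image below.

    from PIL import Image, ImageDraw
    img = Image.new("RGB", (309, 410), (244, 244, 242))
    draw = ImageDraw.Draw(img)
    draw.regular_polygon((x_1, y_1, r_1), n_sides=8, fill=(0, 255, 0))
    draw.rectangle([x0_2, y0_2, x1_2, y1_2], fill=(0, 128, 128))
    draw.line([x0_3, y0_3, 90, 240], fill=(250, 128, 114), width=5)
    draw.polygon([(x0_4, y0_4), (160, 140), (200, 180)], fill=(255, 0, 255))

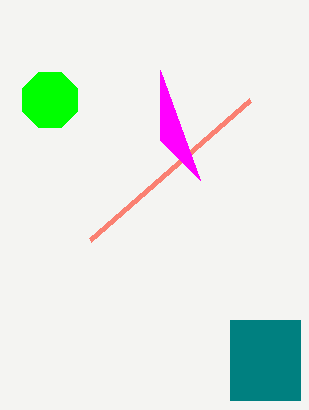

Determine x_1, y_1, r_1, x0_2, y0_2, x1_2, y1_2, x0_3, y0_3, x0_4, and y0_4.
x_1 = 50
y_1 = 100
r_1 = 30
x0_2 = 230
y0_2 = 320
x1_2 = 300
y1_2 = 400
x0_3 = 250
y0_3 = 100
x0_4 = 160
y0_4 = 70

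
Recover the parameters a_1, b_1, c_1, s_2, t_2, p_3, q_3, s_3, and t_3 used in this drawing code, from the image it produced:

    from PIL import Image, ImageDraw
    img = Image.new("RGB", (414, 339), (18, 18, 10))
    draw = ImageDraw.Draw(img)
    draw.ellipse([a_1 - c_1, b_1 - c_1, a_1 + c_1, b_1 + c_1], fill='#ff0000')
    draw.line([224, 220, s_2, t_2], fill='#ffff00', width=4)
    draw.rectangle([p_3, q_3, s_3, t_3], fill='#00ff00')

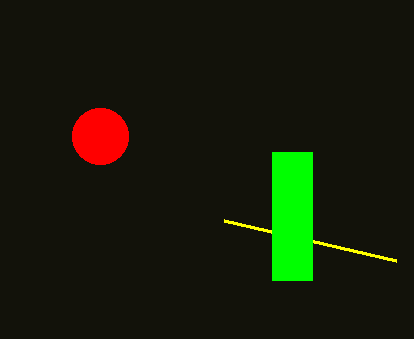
a_1 = 100; b_1 = 136; c_1 = 28; s_2 = 396; t_2 = 260; p_3 = 272; q_3 = 152; s_3 = 312; t_3 = 280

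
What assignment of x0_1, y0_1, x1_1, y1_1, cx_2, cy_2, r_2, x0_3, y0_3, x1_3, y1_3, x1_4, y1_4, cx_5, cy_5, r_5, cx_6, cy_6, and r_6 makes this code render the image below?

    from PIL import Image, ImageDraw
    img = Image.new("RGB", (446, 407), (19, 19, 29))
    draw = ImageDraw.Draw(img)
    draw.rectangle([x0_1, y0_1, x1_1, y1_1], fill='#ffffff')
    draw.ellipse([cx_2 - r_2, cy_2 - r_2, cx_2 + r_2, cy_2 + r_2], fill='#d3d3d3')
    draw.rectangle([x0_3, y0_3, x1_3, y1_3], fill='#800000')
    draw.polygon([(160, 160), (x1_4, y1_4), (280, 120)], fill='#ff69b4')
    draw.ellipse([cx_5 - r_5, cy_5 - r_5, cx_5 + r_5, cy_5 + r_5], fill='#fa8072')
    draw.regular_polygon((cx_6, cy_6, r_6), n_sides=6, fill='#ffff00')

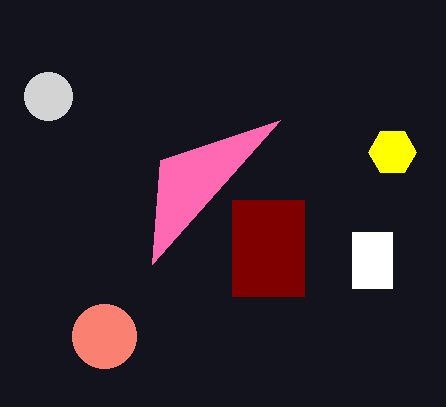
x0_1 = 352, y0_1 = 232, x1_1 = 392, y1_1 = 288, cx_2 = 48, cy_2 = 96, r_2 = 24, x0_3 = 232, y0_3 = 200, x1_3 = 304, y1_3 = 296, x1_4 = 152, y1_4 = 264, cx_5 = 104, cy_5 = 336, r_5 = 32, cx_6 = 392, cy_6 = 152, r_6 = 24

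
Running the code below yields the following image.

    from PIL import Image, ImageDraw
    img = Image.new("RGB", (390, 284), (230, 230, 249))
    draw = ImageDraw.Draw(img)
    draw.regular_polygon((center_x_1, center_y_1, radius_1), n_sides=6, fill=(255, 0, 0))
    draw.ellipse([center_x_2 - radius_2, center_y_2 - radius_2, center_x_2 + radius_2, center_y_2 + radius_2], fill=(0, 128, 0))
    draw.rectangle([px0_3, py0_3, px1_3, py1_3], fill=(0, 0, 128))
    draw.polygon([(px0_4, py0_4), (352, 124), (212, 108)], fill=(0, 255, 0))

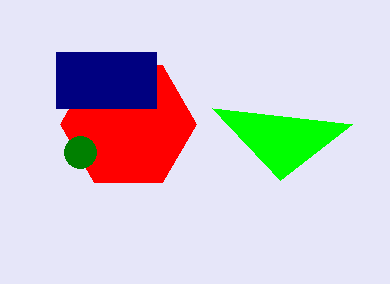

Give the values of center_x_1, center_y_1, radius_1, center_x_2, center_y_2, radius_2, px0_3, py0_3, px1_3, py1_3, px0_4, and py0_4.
center_x_1 = 128, center_y_1 = 124, radius_1 = 68, center_x_2 = 80, center_y_2 = 152, radius_2 = 16, px0_3 = 56, py0_3 = 52, px1_3 = 156, py1_3 = 108, px0_4 = 280, py0_4 = 180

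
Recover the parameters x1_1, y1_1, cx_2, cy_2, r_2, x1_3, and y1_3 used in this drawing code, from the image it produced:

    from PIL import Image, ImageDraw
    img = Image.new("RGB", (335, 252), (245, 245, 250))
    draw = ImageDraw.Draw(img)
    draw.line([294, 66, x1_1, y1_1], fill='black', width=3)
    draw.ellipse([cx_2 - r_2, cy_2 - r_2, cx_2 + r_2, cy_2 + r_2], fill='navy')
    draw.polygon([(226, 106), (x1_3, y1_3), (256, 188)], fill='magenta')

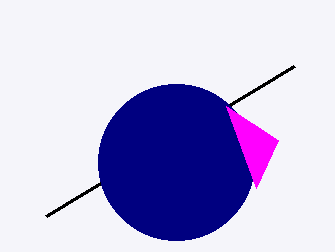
x1_1 = 46
y1_1 = 216
cx_2 = 176
cy_2 = 162
r_2 = 78
x1_3 = 278
y1_3 = 140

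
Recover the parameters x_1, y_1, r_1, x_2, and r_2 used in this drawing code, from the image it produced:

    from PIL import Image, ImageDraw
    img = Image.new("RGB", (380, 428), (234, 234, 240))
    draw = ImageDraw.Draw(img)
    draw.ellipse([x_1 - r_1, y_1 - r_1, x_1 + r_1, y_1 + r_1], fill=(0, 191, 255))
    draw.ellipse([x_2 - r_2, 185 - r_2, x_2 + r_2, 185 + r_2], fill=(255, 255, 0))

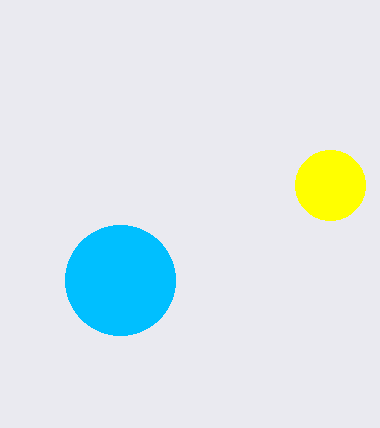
x_1 = 120
y_1 = 280
r_1 = 55
x_2 = 330
r_2 = 35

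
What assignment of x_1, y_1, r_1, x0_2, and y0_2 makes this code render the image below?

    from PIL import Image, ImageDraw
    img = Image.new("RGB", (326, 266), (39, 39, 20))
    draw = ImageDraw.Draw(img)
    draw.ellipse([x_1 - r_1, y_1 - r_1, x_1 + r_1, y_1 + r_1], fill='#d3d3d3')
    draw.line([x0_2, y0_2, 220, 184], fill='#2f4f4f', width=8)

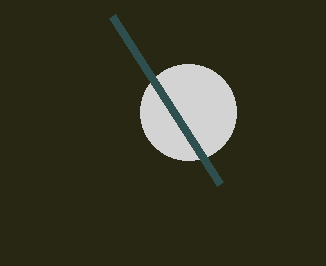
x_1 = 188, y_1 = 112, r_1 = 48, x0_2 = 112, y0_2 = 16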